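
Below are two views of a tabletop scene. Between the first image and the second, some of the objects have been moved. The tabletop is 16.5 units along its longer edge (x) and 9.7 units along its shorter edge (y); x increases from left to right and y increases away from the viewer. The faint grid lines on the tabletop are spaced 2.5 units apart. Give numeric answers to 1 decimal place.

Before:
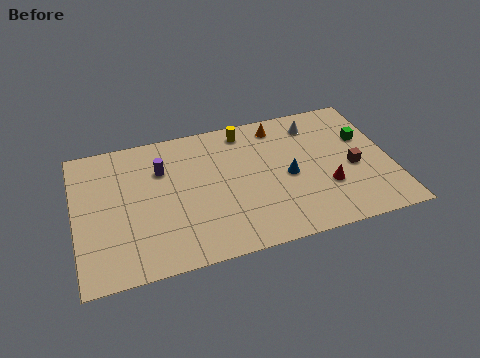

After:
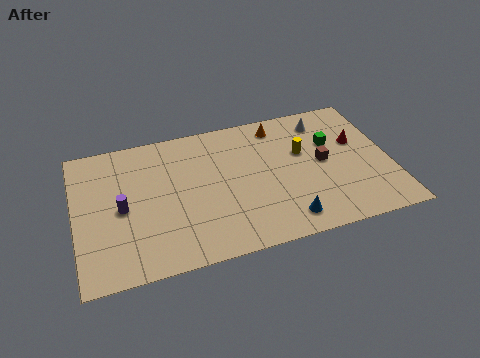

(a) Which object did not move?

the orange cone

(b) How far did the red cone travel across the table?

3.4

The red cone was near (13.0, 3.2) before and (14.9, 6.0) after, so it travelled √(1.9² + 2.8²) ≈ 3.4 units.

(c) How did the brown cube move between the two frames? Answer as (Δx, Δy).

(-1.5, 0.8)

The brown cube started near (14.5, 4.2) and ended near (13.0, 5.0).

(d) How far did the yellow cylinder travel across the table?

3.8

The yellow cylinder was near (9.1, 8.4) before and (12.0, 6.0) after, so it travelled √(2.9² + 2.4²) ≈ 3.8 units.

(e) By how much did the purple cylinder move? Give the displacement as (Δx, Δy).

(-2.2, -2.2)

The purple cylinder started near (4.6, 6.8) and ended near (2.4, 4.6).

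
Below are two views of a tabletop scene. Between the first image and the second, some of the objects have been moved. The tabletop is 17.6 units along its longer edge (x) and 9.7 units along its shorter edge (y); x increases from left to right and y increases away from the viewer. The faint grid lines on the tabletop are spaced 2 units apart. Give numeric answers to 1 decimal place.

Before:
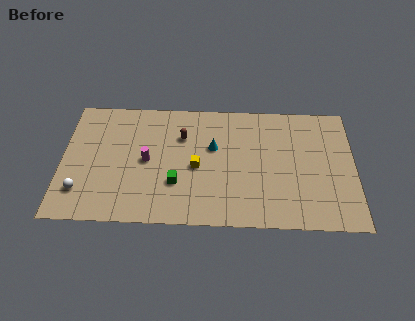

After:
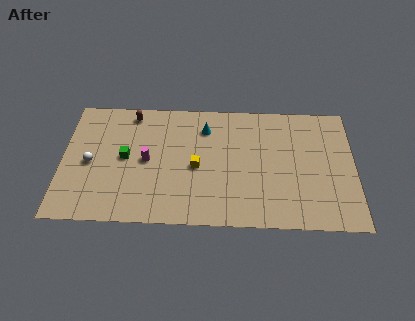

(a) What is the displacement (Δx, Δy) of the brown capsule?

(-3.1, 1.7)

From the two frames, the brown capsule sits at roughly (7.2, 6.8) before and (4.1, 8.5) after.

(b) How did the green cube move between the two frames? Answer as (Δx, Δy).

(-3.1, 1.9)

The green cube was at about (6.9, 3.1) and moved to about (3.8, 5.0).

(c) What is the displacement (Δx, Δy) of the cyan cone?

(-0.5, 1.5)

The cyan cone was at about (9.1, 6.0) and moved to about (8.6, 7.5).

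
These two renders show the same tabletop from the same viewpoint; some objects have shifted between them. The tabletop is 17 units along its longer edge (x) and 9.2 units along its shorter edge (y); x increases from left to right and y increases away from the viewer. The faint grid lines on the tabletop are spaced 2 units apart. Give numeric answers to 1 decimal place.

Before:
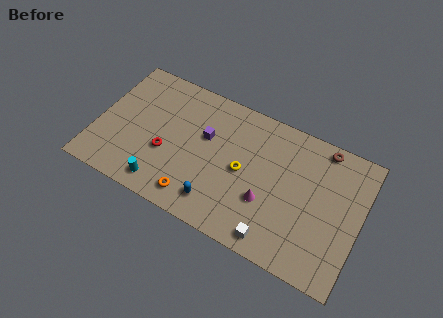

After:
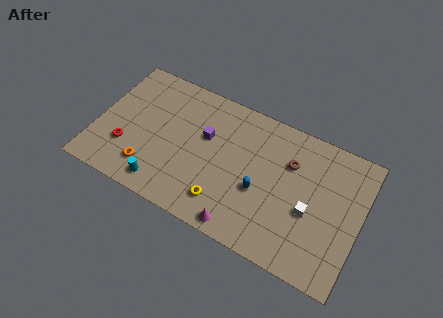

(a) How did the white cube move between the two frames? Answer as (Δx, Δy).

(1.9, 2.7)

The white cube was at about (12.0, 1.1) and moved to about (13.9, 3.8).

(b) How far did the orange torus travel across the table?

3.2

The orange torus moved from about (6.8, 1.4) to (3.7, 2.0), a distance of √(3.1² + 0.6²) ≈ 3.2.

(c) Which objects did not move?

the cyan cylinder and the purple cube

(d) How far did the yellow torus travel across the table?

2.8

The yellow torus was near (9.5, 4.5) before and (8.6, 1.9) after, so it travelled √(0.9² + 2.6²) ≈ 2.8 units.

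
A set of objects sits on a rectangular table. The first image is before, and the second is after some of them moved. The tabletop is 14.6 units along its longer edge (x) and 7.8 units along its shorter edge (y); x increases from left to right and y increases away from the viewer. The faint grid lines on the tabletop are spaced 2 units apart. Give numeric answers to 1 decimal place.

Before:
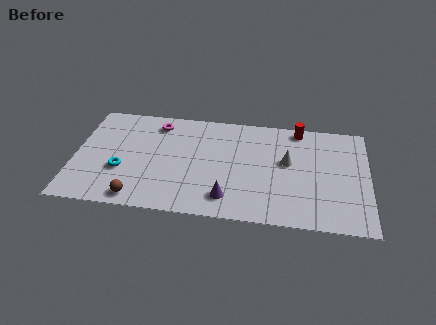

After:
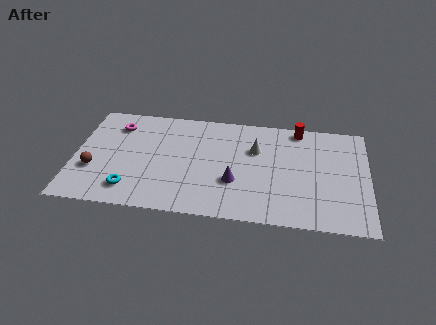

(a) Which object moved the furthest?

the brown sphere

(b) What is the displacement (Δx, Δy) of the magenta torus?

(-2.0, -0.4)

From the two frames, the magenta torus sits at roughly (4.0, 6.5) before and (2.0, 6.1) after.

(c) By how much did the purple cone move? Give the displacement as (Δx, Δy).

(0.3, 1.2)

The purple cone started near (7.7, 1.5) and ended near (8.0, 2.7).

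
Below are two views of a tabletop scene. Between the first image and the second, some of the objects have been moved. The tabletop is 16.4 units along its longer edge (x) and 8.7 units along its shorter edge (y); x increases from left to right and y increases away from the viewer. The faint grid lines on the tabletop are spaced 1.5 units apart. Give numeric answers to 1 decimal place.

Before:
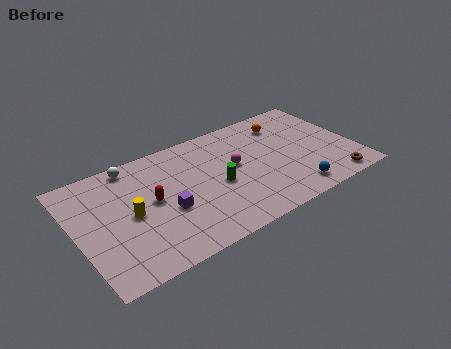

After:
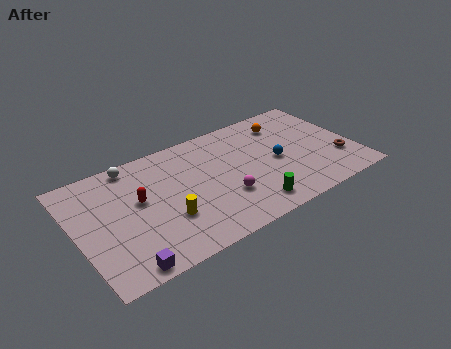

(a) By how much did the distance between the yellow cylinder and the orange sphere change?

-1.3

They were about 10.1 units apart before and 8.8 after — 1.3 units closer together.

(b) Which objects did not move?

the orange sphere and the white sphere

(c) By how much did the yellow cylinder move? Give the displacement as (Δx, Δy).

(1.9, -1.3)

From the two frames, the yellow cylinder sits at roughly (3.1, 4.2) before and (5.0, 2.9) after.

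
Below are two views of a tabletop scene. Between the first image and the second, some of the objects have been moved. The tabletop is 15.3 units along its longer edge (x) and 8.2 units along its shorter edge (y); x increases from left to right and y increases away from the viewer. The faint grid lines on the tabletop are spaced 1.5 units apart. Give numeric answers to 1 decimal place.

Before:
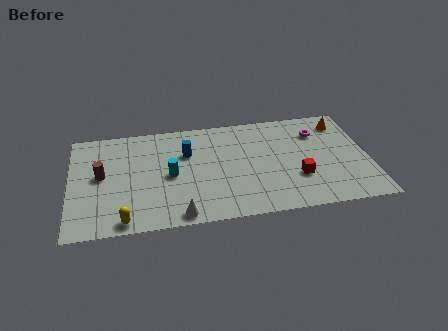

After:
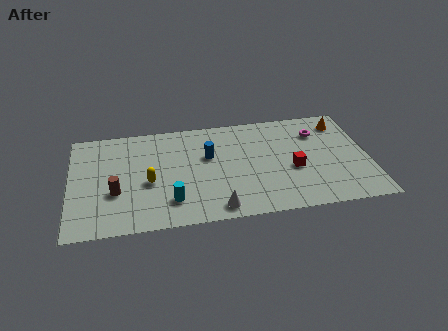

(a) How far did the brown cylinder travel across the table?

1.6

From (1.6, 4.4) to (2.3, 3.0), the brown cylinder covered √(0.7² + 1.4²) ≈ 1.6 units.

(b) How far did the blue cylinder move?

1.2

The blue cylinder moved from about (6.0, 5.5) to (7.1, 5.1), a distance of √(1.1² + 0.4²) ≈ 1.2.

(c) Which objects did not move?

the orange cone and the magenta torus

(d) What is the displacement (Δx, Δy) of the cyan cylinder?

(0.0, -2.0)

The cyan cylinder was at about (5.1, 3.9) and moved to about (5.1, 1.9).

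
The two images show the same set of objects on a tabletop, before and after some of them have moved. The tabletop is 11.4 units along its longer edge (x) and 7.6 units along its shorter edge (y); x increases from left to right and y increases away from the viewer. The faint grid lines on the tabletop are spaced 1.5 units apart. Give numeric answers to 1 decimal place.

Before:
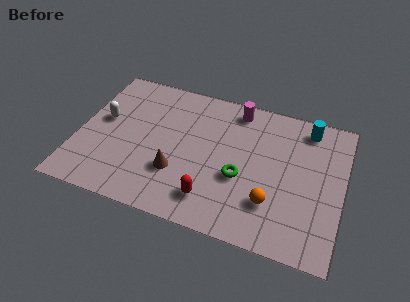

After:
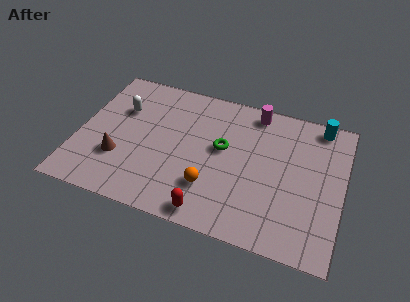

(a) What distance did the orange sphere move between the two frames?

2.6

The orange sphere moved from about (8.5, 2.1) to (5.9, 2.1), a distance of √(2.6² + 0.0²) ≈ 2.6.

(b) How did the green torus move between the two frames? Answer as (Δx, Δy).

(-0.9, 1.3)

The green torus was at about (7.1, 3.0) and moved to about (6.2, 4.3).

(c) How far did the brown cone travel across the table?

2.5

The brown cone moved from about (4.4, 2.4) to (1.9, 2.4), a distance of √(2.5² + 0.0²) ≈ 2.5.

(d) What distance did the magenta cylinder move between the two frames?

0.8

From (6.6, 6.6) to (7.4, 6.7), the magenta cylinder covered √(0.8² + 0.1²) ≈ 0.8 units.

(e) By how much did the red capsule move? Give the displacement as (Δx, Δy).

(0.0, -0.7)

From the two frames, the red capsule sits at roughly (6.0, 1.5) before and (6.0, 0.8) after.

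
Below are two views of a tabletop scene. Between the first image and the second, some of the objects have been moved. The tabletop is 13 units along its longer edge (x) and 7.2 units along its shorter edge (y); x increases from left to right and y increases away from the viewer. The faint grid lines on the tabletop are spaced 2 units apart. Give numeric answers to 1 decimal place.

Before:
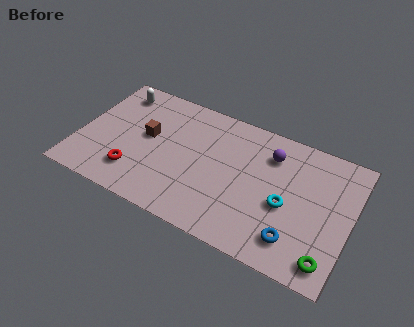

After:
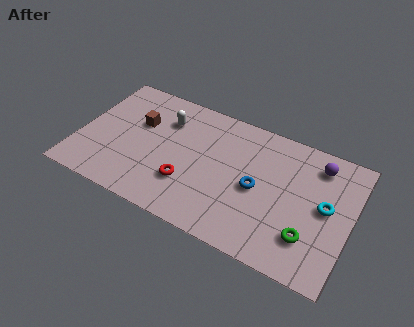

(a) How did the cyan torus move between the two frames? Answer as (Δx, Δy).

(1.8, 0.7)

The cyan torus started near (10.0, 3.1) and ended near (11.8, 3.8).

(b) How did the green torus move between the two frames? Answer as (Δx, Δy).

(-1.0, 0.8)

The green torus was at about (12.2, 1.1) and moved to about (11.2, 1.9).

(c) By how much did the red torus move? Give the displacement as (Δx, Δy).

(2.5, 0.5)

The red torus was at about (2.9, 1.7) and moved to about (5.4, 2.2).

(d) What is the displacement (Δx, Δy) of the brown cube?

(-0.5, 0.6)

The brown cube was at about (3.2, 4.0) and moved to about (2.7, 4.6).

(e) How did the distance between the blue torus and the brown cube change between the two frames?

-1.8

The distance was about 7.8 in the first image and 6.0 in the second, so they moved 1.8 units closer together.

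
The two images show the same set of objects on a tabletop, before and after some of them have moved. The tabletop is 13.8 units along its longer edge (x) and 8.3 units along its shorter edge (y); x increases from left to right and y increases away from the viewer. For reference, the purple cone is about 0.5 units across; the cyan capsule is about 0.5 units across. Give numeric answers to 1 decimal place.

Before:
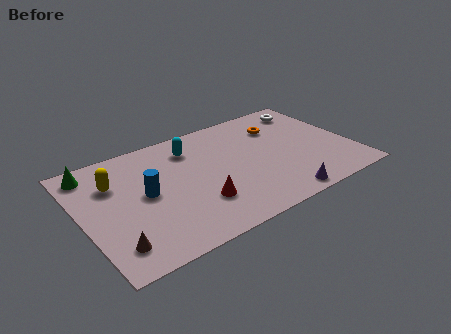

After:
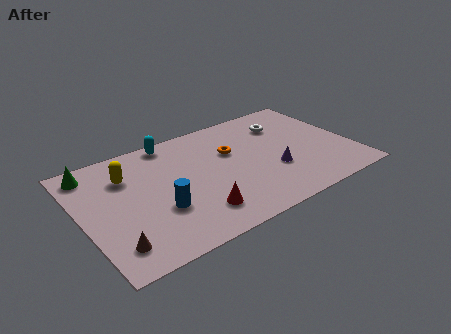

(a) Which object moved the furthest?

the orange torus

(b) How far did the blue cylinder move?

1.5

The blue cylinder moved from about (3.2, 4.3) to (3.7, 2.9), a distance of √(0.5² + 1.4²) ≈ 1.5.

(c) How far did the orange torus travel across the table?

2.8

The orange torus moved from about (10.5, 6.1) to (7.8, 5.3), a distance of √(2.7² + 0.8²) ≈ 2.8.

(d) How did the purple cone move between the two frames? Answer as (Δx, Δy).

(0.1, 2.1)

From the two frames, the purple cone sits at roughly (9.5, 0.8) before and (9.6, 2.9) after.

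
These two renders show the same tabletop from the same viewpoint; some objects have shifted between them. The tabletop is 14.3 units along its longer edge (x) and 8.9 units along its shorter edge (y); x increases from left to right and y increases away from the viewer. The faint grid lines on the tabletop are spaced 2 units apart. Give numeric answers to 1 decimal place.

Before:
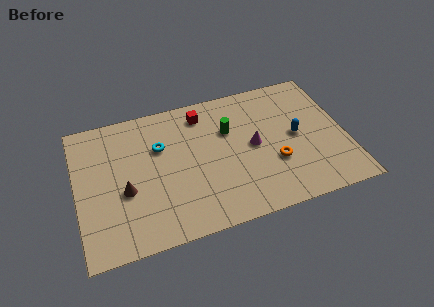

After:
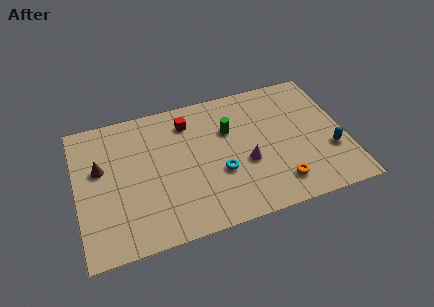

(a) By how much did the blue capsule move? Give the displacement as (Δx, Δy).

(1.7, -1.5)

The blue capsule started near (11.7, 4.5) and ended near (13.4, 3.0).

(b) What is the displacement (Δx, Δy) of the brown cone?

(-1.2, 1.8)

From the two frames, the brown cone sits at roughly (2.5, 3.6) before and (1.3, 5.4) after.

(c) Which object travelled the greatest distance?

the cyan torus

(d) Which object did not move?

the green cylinder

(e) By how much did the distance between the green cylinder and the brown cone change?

+0.8

The distance was about 6.1 in the first image and 6.9 in the second, so they moved 0.8 units further apart.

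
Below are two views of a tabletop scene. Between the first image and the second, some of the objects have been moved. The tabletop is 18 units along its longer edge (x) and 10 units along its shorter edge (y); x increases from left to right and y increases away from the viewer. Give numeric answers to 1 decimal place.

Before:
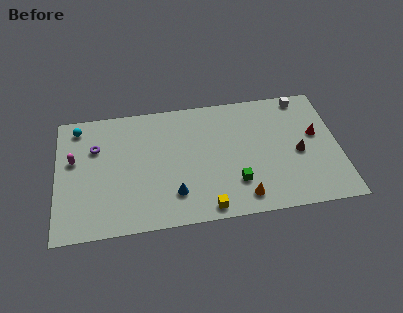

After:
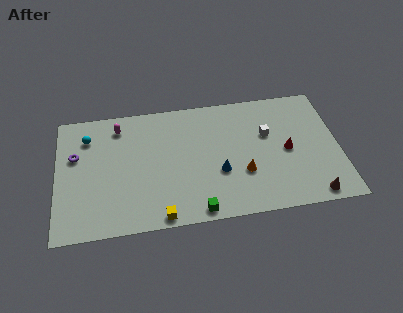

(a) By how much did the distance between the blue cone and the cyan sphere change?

+0.6

Before: roughly 8.6 units apart; after: 9.2. That's 0.6 units further apart.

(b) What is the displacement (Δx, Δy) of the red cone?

(-1.9, -1.0)

From the two frames, the red cone sits at roughly (16.6, 5.8) before and (14.7, 4.8) after.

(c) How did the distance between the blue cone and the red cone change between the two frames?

-5.3

Before: roughly 9.8 units apart; after: 4.5. That's 5.3 units closer together.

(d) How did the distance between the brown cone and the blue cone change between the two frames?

-1.9

Before: roughly 8.3 units apart; after: 6.4. That's 1.9 units closer together.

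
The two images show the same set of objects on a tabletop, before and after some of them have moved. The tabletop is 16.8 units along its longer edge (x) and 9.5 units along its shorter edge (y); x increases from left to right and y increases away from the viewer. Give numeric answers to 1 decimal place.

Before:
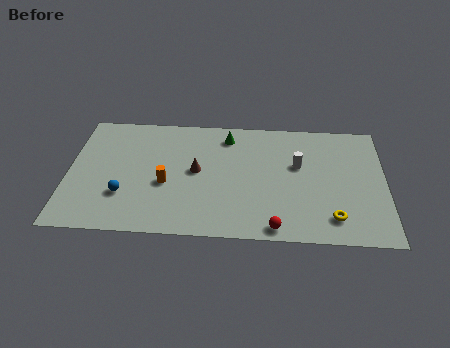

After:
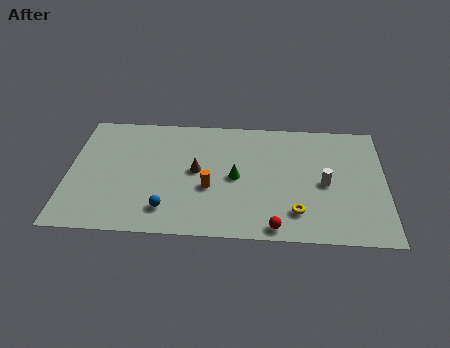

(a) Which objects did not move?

the red sphere and the brown cone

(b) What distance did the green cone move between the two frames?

3.3

The green cone was near (8.4, 7.9) before and (8.9, 4.6) after, so it travelled √(0.5² + 3.3²) ≈ 3.3 units.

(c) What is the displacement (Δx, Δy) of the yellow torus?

(-1.9, 0.3)

The yellow torus started near (14.0, 1.8) and ended near (12.1, 2.1).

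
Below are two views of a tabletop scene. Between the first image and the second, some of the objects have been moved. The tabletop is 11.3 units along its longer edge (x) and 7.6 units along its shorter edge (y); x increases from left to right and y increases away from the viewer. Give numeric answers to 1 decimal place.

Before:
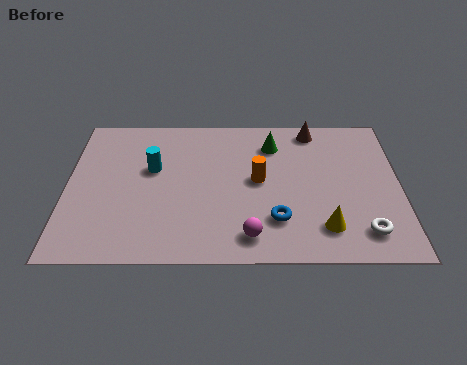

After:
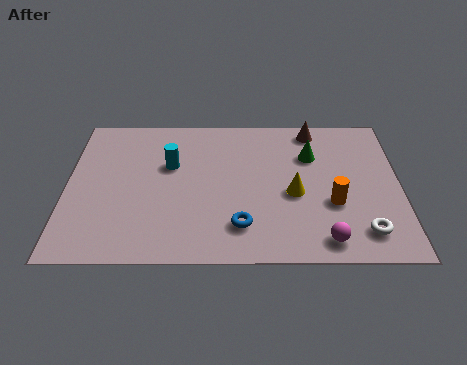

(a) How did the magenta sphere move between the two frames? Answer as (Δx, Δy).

(2.5, -0.2)

From the two frames, the magenta sphere sits at roughly (6.2, 1.2) before and (8.7, 1.0) after.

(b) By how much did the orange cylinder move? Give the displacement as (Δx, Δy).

(2.5, -1.2)

The orange cylinder was at about (6.5, 4.0) and moved to about (9.0, 2.8).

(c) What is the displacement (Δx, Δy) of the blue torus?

(-1.2, -0.3)

The blue torus started near (7.1, 2.0) and ended near (5.9, 1.7).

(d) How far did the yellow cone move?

2.0

The yellow cone moved from about (8.7, 1.6) to (7.7, 3.3), a distance of √(1.0² + 1.7²) ≈ 2.0.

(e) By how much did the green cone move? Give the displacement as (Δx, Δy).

(1.3, -0.6)

The green cone was at about (7.0, 5.9) and moved to about (8.3, 5.3).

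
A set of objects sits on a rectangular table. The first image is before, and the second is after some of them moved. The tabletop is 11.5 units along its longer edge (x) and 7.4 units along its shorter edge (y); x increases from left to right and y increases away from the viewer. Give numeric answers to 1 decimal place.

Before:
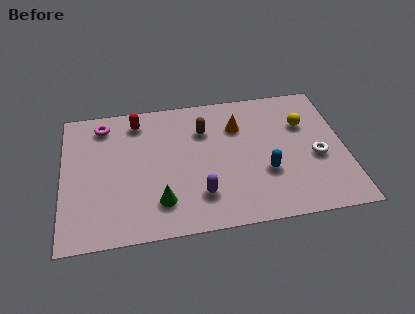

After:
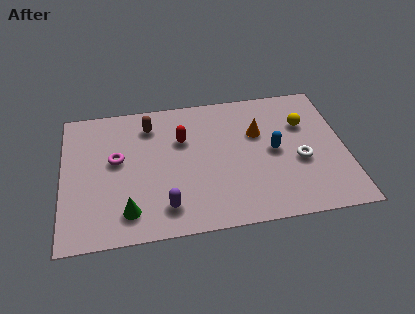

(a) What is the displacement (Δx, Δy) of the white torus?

(-0.7, -0.1)

The white torus started near (10.3, 3.1) and ended near (9.6, 3.0).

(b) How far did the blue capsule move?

1.2

The blue capsule moved from about (8.2, 2.6) to (8.6, 3.7), a distance of √(0.4² + 1.1²) ≈ 1.2.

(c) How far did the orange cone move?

0.9

The orange cone was near (7.2, 5.3) before and (8.0, 4.8) after, so it travelled √(0.8² + 0.5²) ≈ 0.9 units.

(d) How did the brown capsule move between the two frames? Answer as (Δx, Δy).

(-2.2, 0.6)

The brown capsule started near (5.8, 5.3) and ended near (3.6, 5.9).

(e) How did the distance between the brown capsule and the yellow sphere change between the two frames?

+2.3

The distance was about 4.1 in the first image and 6.4 in the second, so they moved 2.3 units further apart.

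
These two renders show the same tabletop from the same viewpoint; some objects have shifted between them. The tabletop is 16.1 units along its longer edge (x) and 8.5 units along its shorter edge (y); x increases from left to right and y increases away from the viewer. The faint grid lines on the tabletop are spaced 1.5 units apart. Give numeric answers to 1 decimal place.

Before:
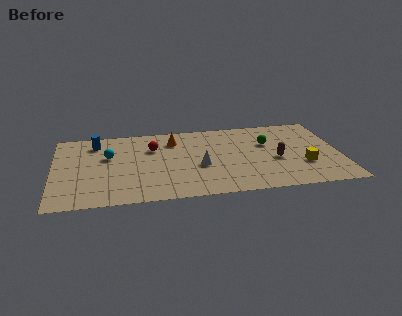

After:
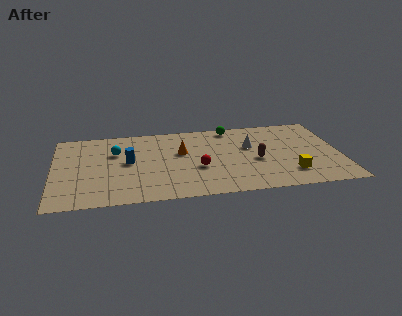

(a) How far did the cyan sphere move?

0.6

The cyan sphere was near (3.1, 5.3) before and (3.5, 5.7) after, so it travelled √(0.4² + 0.4²) ≈ 0.6 units.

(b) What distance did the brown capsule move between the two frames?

1.1

From (12.5, 3.6) to (11.4, 3.7), the brown capsule covered √(1.1² + 0.1²) ≈ 1.1 units.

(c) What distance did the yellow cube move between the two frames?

1.1

From (14.0, 2.8) to (13.2, 2.0), the yellow cube covered √(0.8² + 0.8²) ≈ 1.1 units.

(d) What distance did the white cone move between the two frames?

3.4

The white cone moved from about (8.2, 3.5) to (11.1, 5.3), a distance of √(2.9² + 1.8²) ≈ 3.4.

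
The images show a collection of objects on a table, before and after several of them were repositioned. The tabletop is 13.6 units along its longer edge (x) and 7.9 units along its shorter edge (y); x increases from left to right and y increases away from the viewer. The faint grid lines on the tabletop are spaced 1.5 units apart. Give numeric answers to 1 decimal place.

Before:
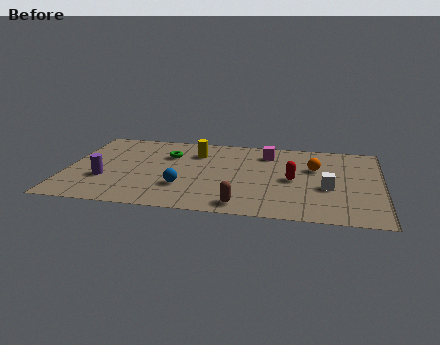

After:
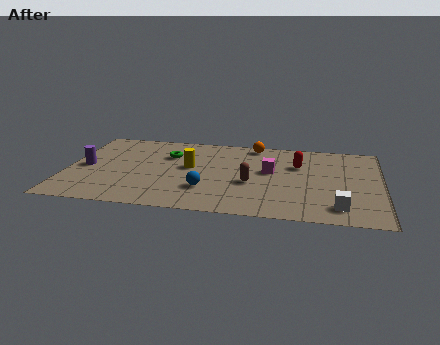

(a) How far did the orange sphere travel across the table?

3.4

The orange sphere was near (10.7, 5.1) before and (8.0, 7.1) after, so it travelled √(2.7² + 2.0²) ≈ 3.4 units.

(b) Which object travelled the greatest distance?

the orange sphere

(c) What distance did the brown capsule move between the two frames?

2.2

The brown capsule was near (7.7, 1.0) before and (8.0, 3.2) after, so it travelled √(0.3² + 2.2²) ≈ 2.2 units.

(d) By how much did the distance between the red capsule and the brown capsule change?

-0.6

The distance was about 3.5 in the first image and 2.9 in the second, so they moved 0.6 units closer together.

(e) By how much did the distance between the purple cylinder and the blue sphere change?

+2.1

The distance was about 3.4 in the first image and 5.5 in the second, so they moved 2.1 units further apart.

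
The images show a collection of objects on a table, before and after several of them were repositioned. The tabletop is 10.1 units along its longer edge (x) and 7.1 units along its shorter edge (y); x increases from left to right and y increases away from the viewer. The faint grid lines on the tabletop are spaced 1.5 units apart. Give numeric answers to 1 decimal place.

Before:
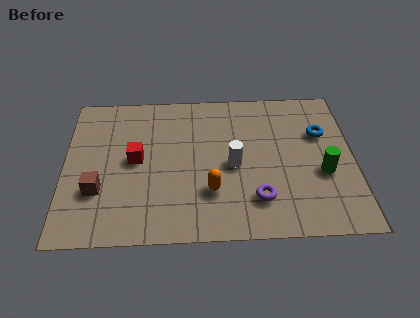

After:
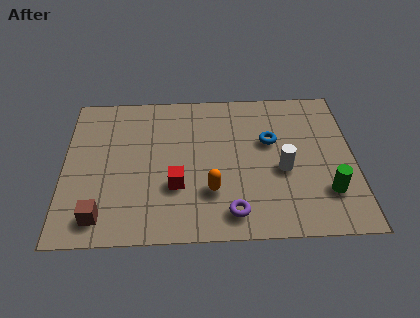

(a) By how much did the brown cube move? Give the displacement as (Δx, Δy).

(0.1, -1.2)

The brown cube started near (1.2, 2.3) and ended near (1.3, 1.1).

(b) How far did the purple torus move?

1.1

From (6.7, 1.7) to (5.8, 1.1), the purple torus covered √(0.9² + 0.6²) ≈ 1.1 units.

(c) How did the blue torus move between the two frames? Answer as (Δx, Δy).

(-1.8, -0.3)

The blue torus was at about (9.0, 4.7) and moved to about (7.2, 4.4).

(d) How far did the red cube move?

1.9

The red cube moved from about (2.5, 3.7) to (3.9, 2.4), a distance of √(1.4² + 1.3²) ≈ 1.9.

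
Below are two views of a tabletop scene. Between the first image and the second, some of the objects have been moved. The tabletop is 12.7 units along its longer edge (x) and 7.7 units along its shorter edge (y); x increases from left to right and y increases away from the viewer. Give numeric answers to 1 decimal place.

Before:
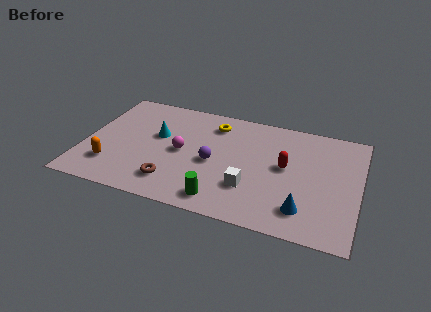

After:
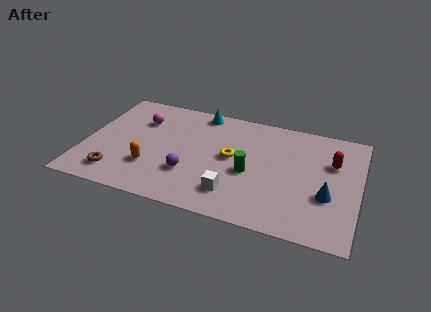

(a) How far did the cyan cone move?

2.9

From (3.3, 4.6) to (5.1, 6.9), the cyan cone covered √(1.8² + 2.3²) ≈ 2.9 units.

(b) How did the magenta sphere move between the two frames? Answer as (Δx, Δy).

(-2.1, 1.7)

From the two frames, the magenta sphere sits at roughly (4.5, 3.8) before and (2.4, 5.5) after.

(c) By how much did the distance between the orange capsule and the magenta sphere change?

-0.3

They were about 3.6 units apart before and 3.3 after — 0.3 units closer together.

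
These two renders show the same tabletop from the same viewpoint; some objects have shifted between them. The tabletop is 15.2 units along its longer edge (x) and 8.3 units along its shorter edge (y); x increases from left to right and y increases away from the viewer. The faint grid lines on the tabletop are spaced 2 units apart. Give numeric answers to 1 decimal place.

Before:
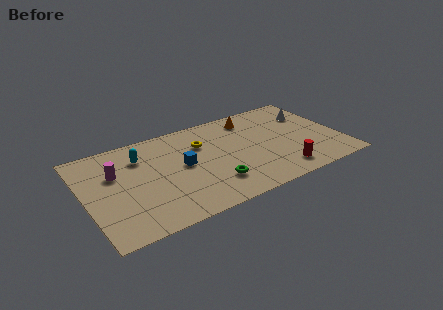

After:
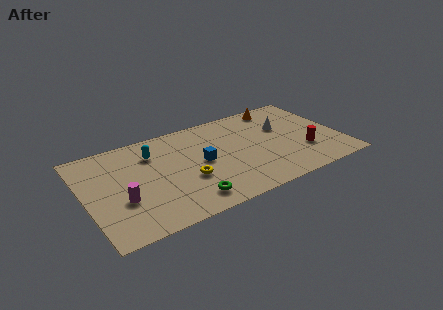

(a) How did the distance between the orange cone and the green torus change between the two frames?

+3.0

They were about 5.7 units apart before and 8.7 after — 3.0 units further apart.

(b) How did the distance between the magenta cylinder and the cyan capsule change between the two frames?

+2.1

The distance was about 1.8 in the first image and 3.9 in the second, so they moved 2.1 units further apart.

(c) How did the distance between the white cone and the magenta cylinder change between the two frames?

-1.6

The distance was about 11.9 in the first image and 10.3 in the second, so they moved 1.6 units closer together.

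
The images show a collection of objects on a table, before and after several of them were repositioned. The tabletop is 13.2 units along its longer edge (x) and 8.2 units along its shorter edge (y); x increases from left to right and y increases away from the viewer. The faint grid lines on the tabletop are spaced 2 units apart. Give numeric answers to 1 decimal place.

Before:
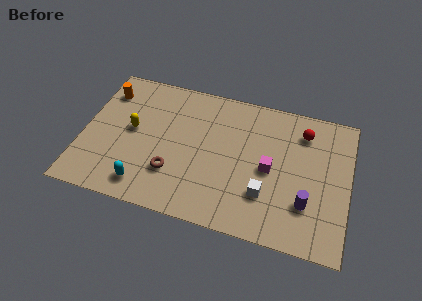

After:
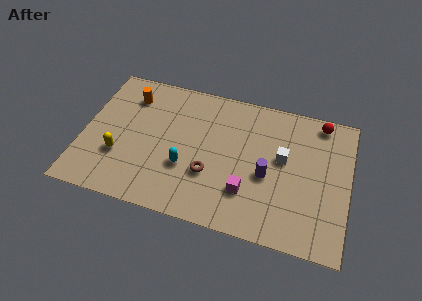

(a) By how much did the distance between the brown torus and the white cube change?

-0.6

They were about 4.6 units apart before and 4.0 after — 0.6 units closer together.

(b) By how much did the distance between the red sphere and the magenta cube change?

+3.0

They were about 3.0 units apart before and 6.0 after — 3.0 units further apart.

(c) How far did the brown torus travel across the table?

1.8

The brown torus moved from about (4.6, 2.4) to (6.4, 2.8), a distance of √(1.8² + 0.4²) ≈ 1.8.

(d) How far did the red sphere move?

1.1

The red sphere was near (10.8, 6.5) before and (11.6, 7.3) after, so it travelled √(0.8² + 0.8²) ≈ 1.1 units.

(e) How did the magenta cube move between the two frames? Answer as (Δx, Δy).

(-1.0, -1.6)

The magenta cube was at about (9.3, 3.9) and moved to about (8.3, 2.3).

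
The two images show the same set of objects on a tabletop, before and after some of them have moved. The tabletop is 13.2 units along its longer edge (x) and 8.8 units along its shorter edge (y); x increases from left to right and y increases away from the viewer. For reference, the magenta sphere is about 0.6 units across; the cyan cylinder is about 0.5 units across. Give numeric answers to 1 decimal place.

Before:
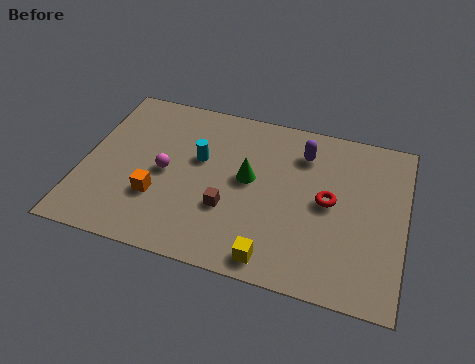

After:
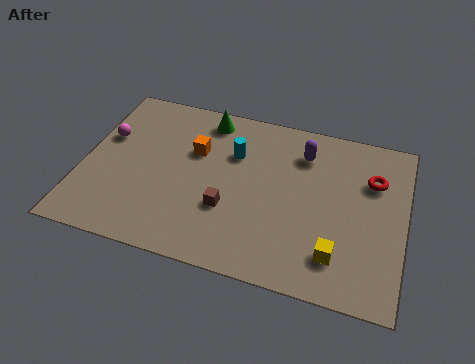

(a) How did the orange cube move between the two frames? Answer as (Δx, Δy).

(1.3, 2.9)

The orange cube started near (3.2, 2.8) and ended near (4.5, 5.7).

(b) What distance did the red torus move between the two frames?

2.3

The red torus moved from about (10.1, 4.5) to (11.8, 6.1), a distance of √(1.7² + 1.6²) ≈ 2.3.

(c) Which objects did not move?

the purple capsule and the brown cube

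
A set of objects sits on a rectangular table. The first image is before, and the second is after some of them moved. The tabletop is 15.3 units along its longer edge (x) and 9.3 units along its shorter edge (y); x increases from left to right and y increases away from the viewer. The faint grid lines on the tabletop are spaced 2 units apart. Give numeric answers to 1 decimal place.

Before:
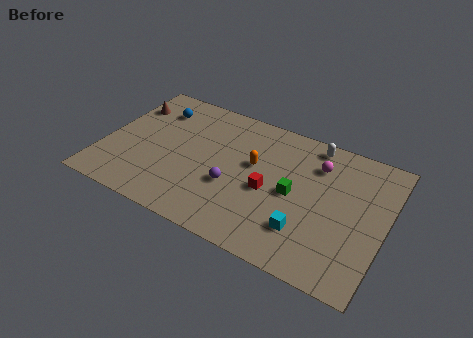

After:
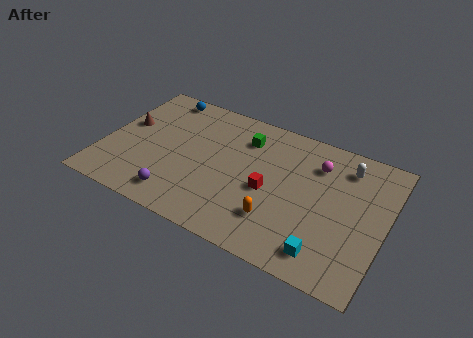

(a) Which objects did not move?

the red cube and the magenta sphere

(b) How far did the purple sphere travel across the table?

3.4

The purple sphere moved from about (7.2, 3.5) to (4.5, 1.5), a distance of √(2.7² + 2.0²) ≈ 3.4.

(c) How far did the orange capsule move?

3.5

The orange capsule moved from about (8.1, 5.5) to (9.8, 2.4), a distance of √(1.7² + 3.1²) ≈ 3.5.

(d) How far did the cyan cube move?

1.5

The cyan cube was near (11.3, 2.4) before and (12.5, 1.5) after, so it travelled √(1.2² + 0.9²) ≈ 1.5 units.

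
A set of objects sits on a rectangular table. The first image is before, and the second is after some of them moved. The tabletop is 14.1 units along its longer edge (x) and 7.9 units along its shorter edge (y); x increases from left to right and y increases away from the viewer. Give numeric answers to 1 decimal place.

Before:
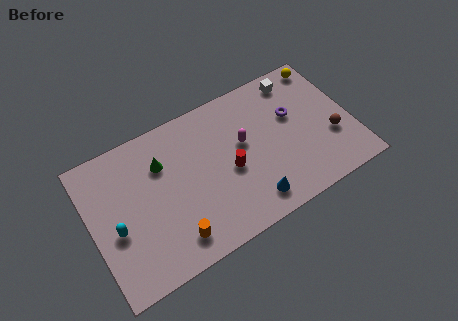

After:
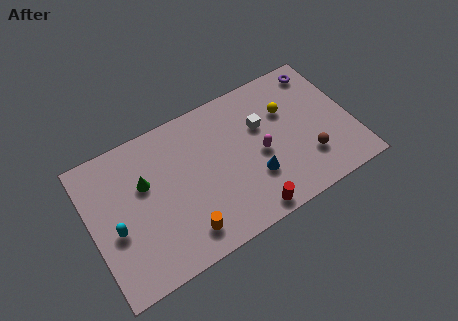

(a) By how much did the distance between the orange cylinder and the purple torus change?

+2.0

Before: roughly 7.9 units apart; after: 9.9. That's 2.0 units further apart.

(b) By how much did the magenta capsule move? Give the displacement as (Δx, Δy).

(0.8, -1.0)

The magenta capsule started near (8.3, 4.6) and ended near (9.1, 3.6).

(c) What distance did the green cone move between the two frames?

1.2

From (4.0, 5.6) to (3.0, 5.0), the green cone covered √(1.0² + 0.6²) ≈ 1.2 units.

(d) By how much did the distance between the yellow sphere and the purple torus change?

-0.4

Before: roughly 3.0 units apart; after: 2.6. That's 0.4 units closer together.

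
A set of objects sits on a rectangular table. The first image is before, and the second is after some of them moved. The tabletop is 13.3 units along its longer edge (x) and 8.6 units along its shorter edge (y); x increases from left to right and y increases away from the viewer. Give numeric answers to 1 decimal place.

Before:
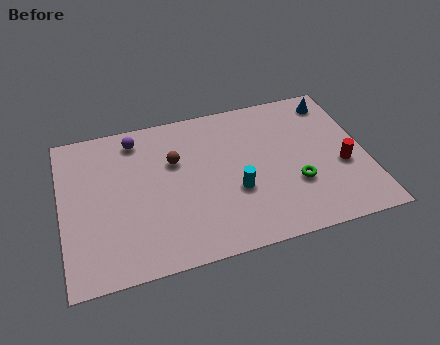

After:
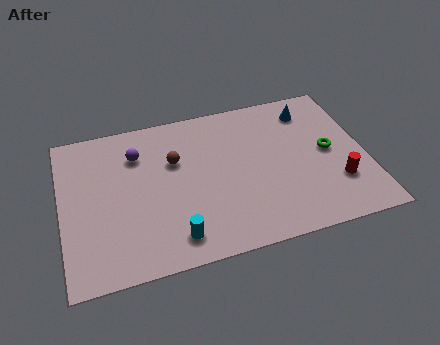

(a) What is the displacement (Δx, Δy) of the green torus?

(1.6, 1.5)

The green torus was at about (10.1, 2.9) and moved to about (11.7, 4.4).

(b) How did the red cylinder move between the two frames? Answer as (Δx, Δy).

(-0.3, -0.9)

The red cylinder was at about (12.2, 3.4) and moved to about (11.9, 2.5).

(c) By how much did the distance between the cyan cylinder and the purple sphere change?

-0.6

The distance was about 5.8 in the first image and 5.2 in the second, so they moved 0.6 units closer together.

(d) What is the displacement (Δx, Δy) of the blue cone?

(-1.1, -0.3)

The blue cone started near (12.2, 7.3) and ended near (11.1, 7.0).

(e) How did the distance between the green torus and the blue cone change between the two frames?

-2.2

Before: roughly 4.9 units apart; after: 2.7. That's 2.2 units closer together.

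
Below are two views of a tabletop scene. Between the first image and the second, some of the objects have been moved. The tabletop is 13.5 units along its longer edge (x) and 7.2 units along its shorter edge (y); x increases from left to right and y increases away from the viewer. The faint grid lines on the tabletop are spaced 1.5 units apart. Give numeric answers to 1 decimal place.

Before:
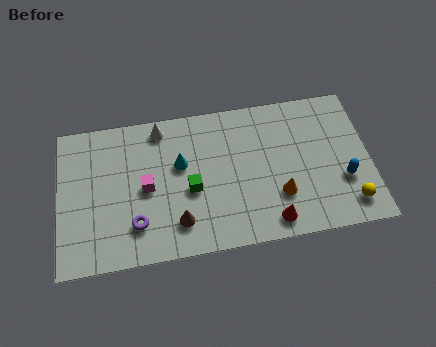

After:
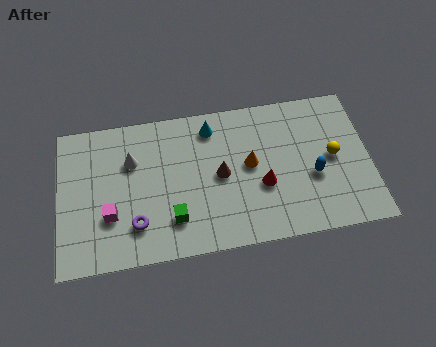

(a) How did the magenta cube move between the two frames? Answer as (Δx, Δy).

(-1.6, -1.1)

From the two frames, the magenta cube sits at roughly (3.8, 3.5) before and (2.2, 2.4) after.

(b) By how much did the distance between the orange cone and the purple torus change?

-0.8

Before: roughly 6.2 units apart; after: 5.4. That's 0.8 units closer together.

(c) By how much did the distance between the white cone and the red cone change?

-1.0

The distance was about 7.0 in the first image and 6.0 in the second, so they moved 1.0 units closer together.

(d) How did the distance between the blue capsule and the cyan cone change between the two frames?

-2.0

Before: roughly 7.3 units apart; after: 5.3. That's 2.0 units closer together.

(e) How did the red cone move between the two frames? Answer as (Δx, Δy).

(-0.3, 1.8)

The red cone started near (9.1, 1.0) and ended near (8.8, 2.8).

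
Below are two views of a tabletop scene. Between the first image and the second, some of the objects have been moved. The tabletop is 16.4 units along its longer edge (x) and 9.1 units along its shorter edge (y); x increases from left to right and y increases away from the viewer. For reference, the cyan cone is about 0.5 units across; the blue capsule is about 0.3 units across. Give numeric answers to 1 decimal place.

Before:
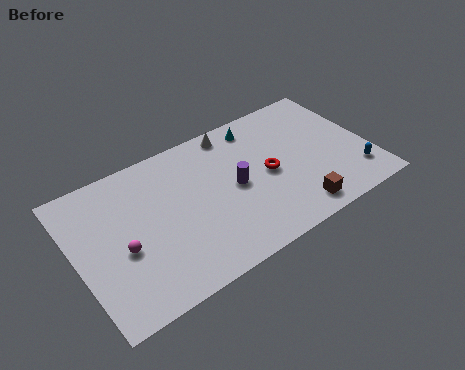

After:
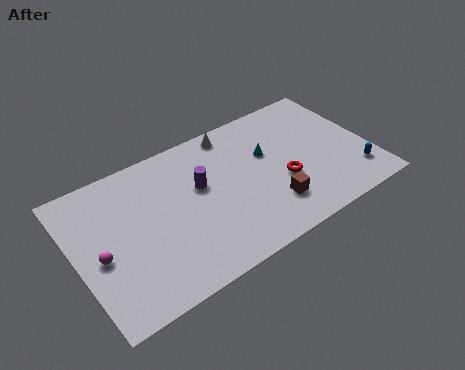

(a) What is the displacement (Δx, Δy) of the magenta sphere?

(-1.2, 0.2)

From the two frames, the magenta sphere sits at roughly (2.4, 3.8) before and (1.2, 4.0) after.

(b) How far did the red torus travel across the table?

1.1

The red torus was near (10.7, 4.4) before and (11.4, 3.5) after, so it travelled √(0.7² + 0.9²) ≈ 1.1 units.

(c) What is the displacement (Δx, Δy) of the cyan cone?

(0.2, -2.1)

The cyan cone started near (10.7, 7.8) and ended near (10.9, 5.7).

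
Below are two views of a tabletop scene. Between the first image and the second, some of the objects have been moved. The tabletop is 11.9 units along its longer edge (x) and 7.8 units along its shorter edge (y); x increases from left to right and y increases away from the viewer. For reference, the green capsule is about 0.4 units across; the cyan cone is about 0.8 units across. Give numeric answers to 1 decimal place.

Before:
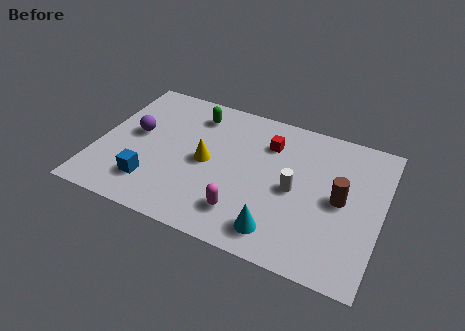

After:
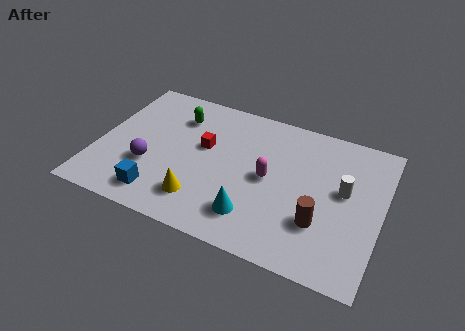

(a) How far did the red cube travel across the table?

2.9

The red cube moved from about (7.0, 5.8) to (4.4, 4.6), a distance of √(2.6² + 1.2²) ≈ 2.9.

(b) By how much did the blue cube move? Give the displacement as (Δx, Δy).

(0.4, -0.5)

From the two frames, the blue cube sits at roughly (2.5, 1.8) before and (2.9, 1.3) after.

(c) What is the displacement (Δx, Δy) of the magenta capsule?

(0.8, 2.2)

The magenta capsule started near (6.4, 1.7) and ended near (7.2, 3.9).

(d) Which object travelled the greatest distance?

the red cube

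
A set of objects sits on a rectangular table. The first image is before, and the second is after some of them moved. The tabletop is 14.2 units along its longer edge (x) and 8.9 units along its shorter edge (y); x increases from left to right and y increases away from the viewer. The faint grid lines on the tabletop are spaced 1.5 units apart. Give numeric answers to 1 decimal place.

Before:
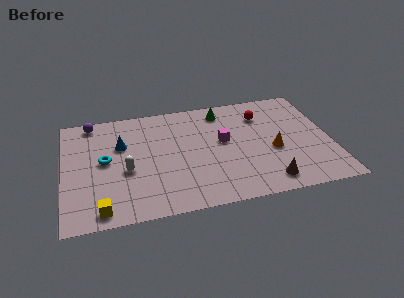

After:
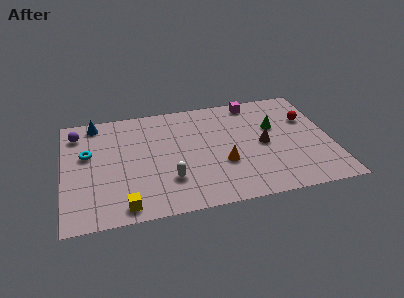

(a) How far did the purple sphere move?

1.1

The purple sphere was near (1.6, 8.0) before and (0.8, 7.2) after, so it travelled √(0.8² + 0.8²) ≈ 1.1 units.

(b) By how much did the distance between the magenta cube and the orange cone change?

+2.2

Before: roughly 2.9 units apart; after: 5.1. That's 2.2 units further apart.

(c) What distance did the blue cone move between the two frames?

2.5

The blue cone was near (3.1, 5.8) before and (1.8, 7.9) after, so it travelled √(1.3² + 2.1²) ≈ 2.5 units.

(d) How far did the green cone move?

3.3

The green cone was near (8.6, 7.5) before and (11.3, 5.6) after, so it travelled √(2.7² + 1.9²) ≈ 3.3 units.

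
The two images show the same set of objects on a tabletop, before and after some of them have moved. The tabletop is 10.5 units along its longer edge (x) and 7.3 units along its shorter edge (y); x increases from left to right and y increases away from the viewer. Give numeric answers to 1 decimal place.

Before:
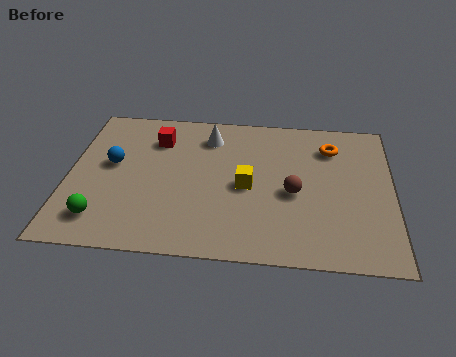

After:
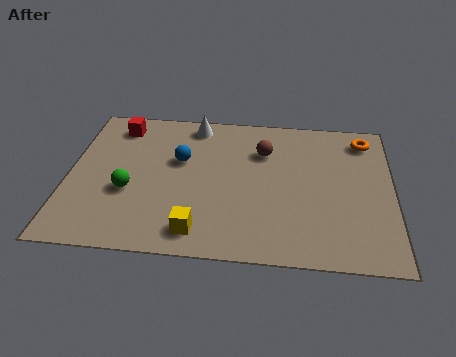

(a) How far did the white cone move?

0.8

The white cone was near (4.5, 5.8) before and (4.0, 6.4) after, so it travelled √(0.5² + 0.6²) ≈ 0.8 units.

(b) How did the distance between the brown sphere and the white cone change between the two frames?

-1.2

They were about 3.8 units apart before and 2.6 after — 1.2 units closer together.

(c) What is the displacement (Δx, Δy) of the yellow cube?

(-1.5, -2.3)

From the two frames, the yellow cube sits at roughly (5.8, 3.4) before and (4.3, 1.1) after.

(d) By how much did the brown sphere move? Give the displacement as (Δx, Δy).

(-1.0, 2.0)

The brown sphere started near (7.3, 3.2) and ended near (6.3, 5.2).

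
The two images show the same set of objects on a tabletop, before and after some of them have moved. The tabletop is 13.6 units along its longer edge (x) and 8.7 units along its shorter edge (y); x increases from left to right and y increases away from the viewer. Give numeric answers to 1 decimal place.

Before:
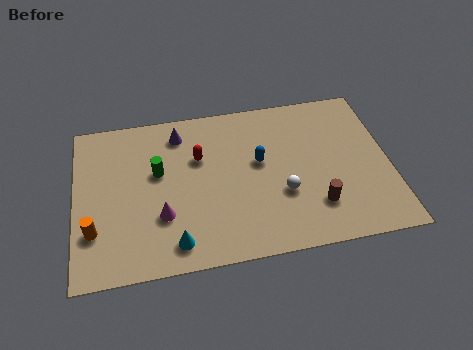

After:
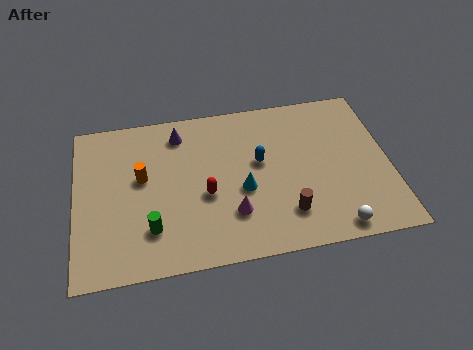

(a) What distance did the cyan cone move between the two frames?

3.8

The cyan cone was near (4.2, 1.3) before and (7.2, 3.6) after, so it travelled √(3.0² + 2.3²) ≈ 3.8 units.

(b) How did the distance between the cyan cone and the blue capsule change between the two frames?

-3.7

The distance was about 5.3 in the first image and 1.6 in the second, so they moved 3.7 units closer together.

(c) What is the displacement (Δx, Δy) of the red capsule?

(0.2, -2.1)

From the two frames, the red capsule sits at roughly (5.4, 5.7) before and (5.6, 3.6) after.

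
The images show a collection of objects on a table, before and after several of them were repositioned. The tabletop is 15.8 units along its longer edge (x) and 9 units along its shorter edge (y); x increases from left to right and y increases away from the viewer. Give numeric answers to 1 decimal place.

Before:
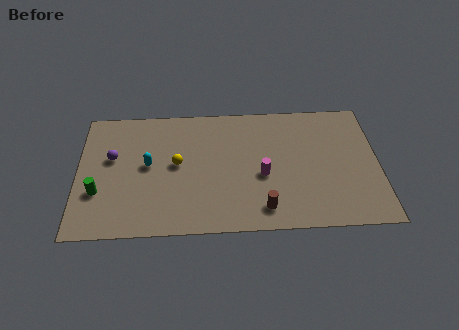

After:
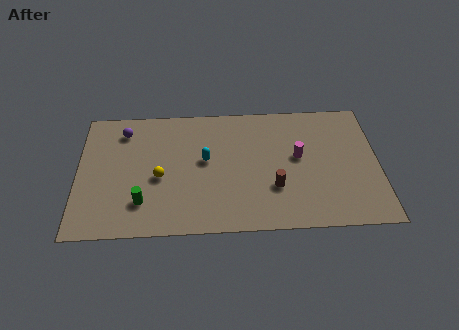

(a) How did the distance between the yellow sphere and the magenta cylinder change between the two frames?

+2.8

Before: roughly 4.6 units apart; after: 7.4. That's 2.8 units further apart.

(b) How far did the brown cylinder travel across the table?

1.5

The brown cylinder moved from about (9.7, 1.5) to (10.3, 2.9), a distance of √(0.6² + 1.4²) ≈ 1.5.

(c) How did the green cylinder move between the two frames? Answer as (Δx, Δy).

(2.3, -0.8)

The green cylinder was at about (1.1, 3.0) and moved to about (3.4, 2.2).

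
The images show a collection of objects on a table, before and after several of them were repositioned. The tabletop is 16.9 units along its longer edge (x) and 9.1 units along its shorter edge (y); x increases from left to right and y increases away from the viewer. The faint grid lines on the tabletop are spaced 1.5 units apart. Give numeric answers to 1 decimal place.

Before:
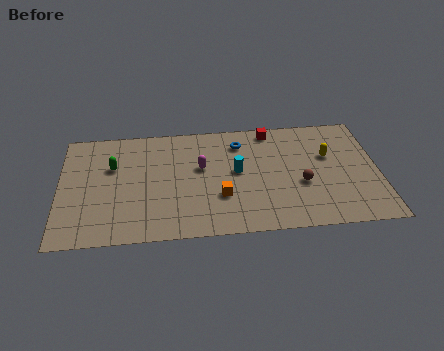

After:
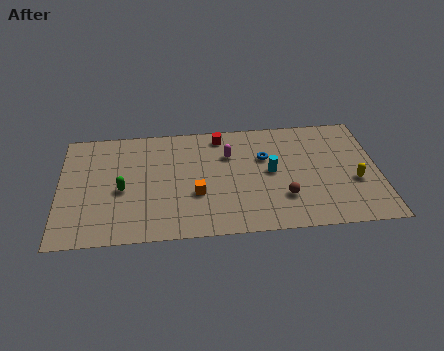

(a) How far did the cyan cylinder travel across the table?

1.8

The cyan cylinder was near (9.4, 4.9) before and (11.2, 4.7) after, so it travelled √(1.8² + 0.2²) ≈ 1.8 units.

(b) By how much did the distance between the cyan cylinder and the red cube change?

+0.4

The distance was about 3.7 in the first image and 4.1 in the second, so they moved 0.4 units further apart.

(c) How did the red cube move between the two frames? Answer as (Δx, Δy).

(-2.7, -0.2)

The red cube was at about (11.3, 8.1) and moved to about (8.6, 7.9).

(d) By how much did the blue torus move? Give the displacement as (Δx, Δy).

(1.3, -1.3)

The blue torus started near (9.6, 7.2) and ended near (10.9, 5.9).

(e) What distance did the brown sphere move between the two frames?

1.4

The brown sphere was near (12.8, 3.6) before and (11.8, 2.6) after, so it travelled √(1.0² + 1.0²) ≈ 1.4 units.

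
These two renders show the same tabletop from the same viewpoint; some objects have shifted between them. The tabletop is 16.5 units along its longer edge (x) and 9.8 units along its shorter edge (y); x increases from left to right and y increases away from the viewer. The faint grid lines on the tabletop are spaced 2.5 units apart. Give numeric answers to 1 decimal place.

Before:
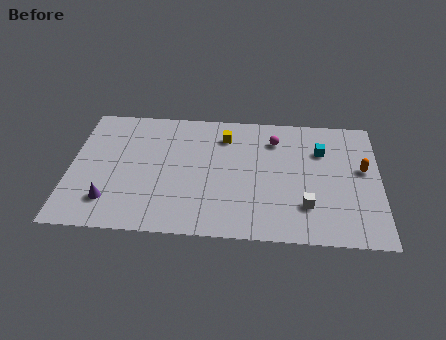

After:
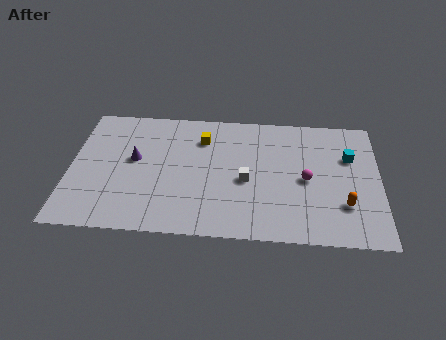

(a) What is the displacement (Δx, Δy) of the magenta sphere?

(1.7, -3.0)

The magenta sphere started near (10.9, 7.6) and ended near (12.6, 4.6).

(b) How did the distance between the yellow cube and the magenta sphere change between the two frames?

+3.6

The distance was about 2.7 in the first image and 6.3 in the second, so they moved 3.6 units further apart.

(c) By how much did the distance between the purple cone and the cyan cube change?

-0.6

The distance was about 12.1 in the first image and 11.5 in the second, so they moved 0.6 units closer together.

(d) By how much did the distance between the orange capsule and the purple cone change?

-2.3

They were about 13.8 units apart before and 11.5 after — 2.3 units closer together.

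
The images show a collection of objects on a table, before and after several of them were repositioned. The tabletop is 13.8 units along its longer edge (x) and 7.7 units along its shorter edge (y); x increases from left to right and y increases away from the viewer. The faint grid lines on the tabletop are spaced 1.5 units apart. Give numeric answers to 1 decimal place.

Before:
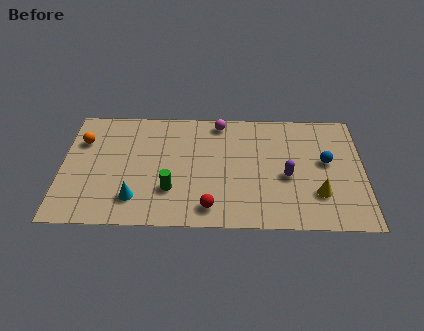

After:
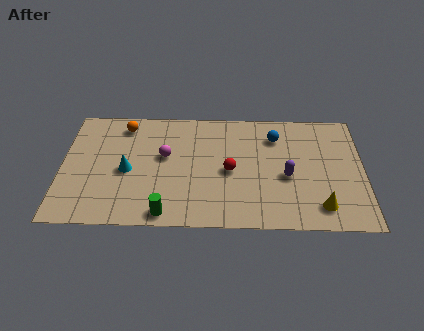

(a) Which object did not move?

the purple capsule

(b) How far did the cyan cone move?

1.8

The cyan cone moved from about (3.4, 1.7) to (3.0, 3.5), a distance of √(0.4² + 1.8²) ≈ 1.8.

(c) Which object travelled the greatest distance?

the magenta sphere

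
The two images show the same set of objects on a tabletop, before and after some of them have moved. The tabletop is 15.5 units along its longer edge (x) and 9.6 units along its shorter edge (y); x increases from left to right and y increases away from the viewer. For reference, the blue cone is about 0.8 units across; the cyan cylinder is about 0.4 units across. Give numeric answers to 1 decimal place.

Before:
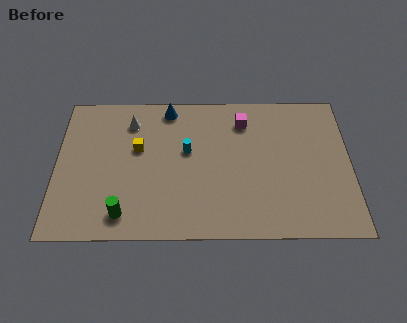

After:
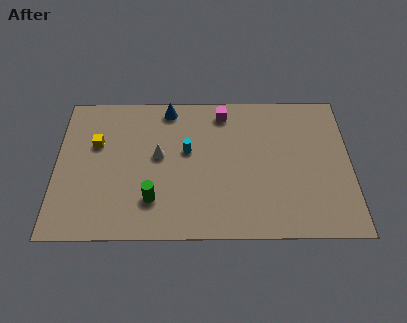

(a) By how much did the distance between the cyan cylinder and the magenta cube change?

-0.4

They were about 3.6 units apart before and 3.2 after — 0.4 units closer together.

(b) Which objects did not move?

the blue cone and the cyan cylinder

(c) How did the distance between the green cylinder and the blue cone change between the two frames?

-1.2

They were about 7.4 units apart before and 6.2 after — 1.2 units closer together.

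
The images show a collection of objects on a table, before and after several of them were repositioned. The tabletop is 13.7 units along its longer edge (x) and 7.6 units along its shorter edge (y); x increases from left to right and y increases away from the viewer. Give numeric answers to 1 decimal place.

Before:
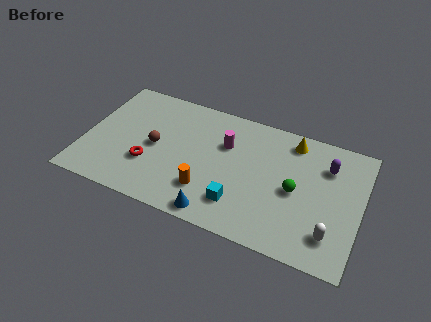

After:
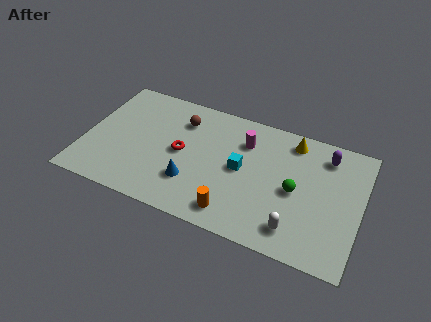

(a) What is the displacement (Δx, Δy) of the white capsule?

(-1.7, -0.3)

From the two frames, the white capsule sits at roughly (12.4, 1.7) before and (10.7, 1.4) after.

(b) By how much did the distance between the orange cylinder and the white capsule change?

-3.1

They were about 6.1 units apart before and 3.0 after — 3.1 units closer together.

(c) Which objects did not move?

the yellow cone and the green sphere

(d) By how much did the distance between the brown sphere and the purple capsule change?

-1.4

The distance was about 8.6 in the first image and 7.2 in the second, so they moved 1.4 units closer together.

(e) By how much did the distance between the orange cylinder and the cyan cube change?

+1.1

Before: roughly 1.6 units apart; after: 2.7. That's 1.1 units further apart.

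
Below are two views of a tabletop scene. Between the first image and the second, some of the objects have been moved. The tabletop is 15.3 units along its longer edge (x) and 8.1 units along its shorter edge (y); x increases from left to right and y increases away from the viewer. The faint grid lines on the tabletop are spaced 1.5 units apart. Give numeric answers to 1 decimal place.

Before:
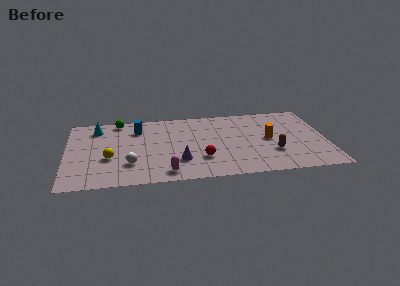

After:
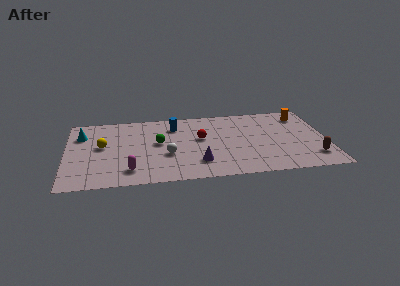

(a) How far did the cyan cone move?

1.1

From (1.8, 6.6) to (0.9, 5.9), the cyan cone covered √(0.9² + 0.7²) ≈ 1.1 units.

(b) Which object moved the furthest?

the green sphere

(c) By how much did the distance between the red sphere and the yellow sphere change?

+0.4

Before: roughly 5.4 units apart; after: 5.8. That's 0.4 units further apart.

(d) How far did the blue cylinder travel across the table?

2.2

The blue cylinder was near (4.2, 6.2) before and (6.4, 6.3) after, so it travelled √(2.2² + 0.1²) ≈ 2.2 units.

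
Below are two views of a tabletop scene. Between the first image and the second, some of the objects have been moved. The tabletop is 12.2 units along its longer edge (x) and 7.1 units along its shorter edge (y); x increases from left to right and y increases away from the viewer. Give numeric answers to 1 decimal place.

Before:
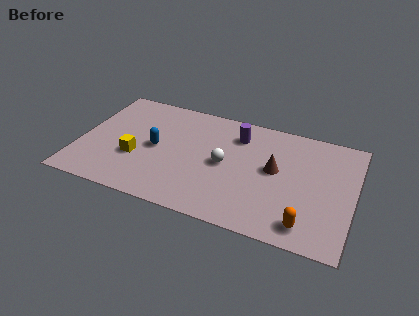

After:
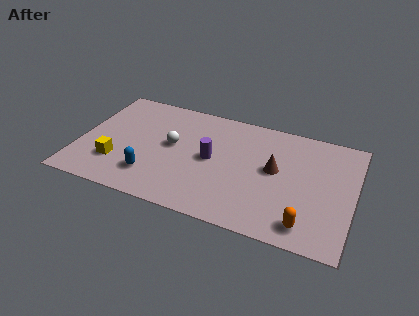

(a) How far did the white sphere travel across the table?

2.4

The white sphere was near (6.5, 3.5) before and (4.1, 3.9) after, so it travelled √(2.4² + 0.4²) ≈ 2.4 units.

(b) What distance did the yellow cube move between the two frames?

1.0

The yellow cube moved from about (2.6, 2.6) to (1.8, 2.0), a distance of √(0.8² + 0.6²) ≈ 1.0.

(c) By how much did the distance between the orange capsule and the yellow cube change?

+0.7

The distance was about 7.8 in the first image and 8.5 in the second, so they moved 0.7 units further apart.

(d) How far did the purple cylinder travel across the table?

2.1

The purple cylinder was near (6.9, 5.5) before and (5.9, 3.6) after, so it travelled √(1.0² + 1.9²) ≈ 2.1 units.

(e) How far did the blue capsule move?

1.8

From (3.4, 3.5) to (3.4, 1.7), the blue capsule covered √(0.0² + 1.8²) ≈ 1.8 units.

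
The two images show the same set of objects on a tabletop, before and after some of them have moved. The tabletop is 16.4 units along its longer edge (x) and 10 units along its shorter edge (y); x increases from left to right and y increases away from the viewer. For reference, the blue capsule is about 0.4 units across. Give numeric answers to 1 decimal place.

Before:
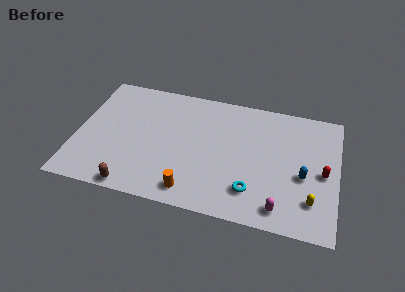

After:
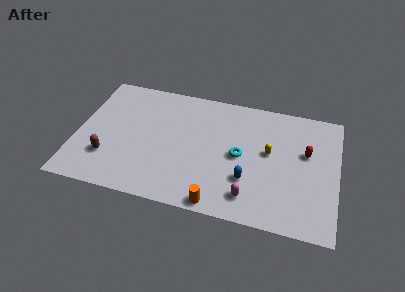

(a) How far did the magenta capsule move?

1.9

From (13.0, 1.4) to (11.1, 1.8), the magenta capsule covered √(1.9² + 0.4²) ≈ 1.9 units.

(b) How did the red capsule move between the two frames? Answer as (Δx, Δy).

(-1.1, 1.4)

From the two frames, the red capsule sits at roughly (15.5, 4.7) before and (14.4, 6.1) after.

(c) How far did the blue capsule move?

3.6

From (14.3, 4.2) to (10.9, 3.1), the blue capsule covered √(3.4² + 1.1²) ≈ 3.6 units.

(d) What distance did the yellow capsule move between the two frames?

4.3

The yellow capsule was near (14.9, 2.4) before and (12.1, 5.6) after, so it travelled √(2.8² + 3.2²) ≈ 4.3 units.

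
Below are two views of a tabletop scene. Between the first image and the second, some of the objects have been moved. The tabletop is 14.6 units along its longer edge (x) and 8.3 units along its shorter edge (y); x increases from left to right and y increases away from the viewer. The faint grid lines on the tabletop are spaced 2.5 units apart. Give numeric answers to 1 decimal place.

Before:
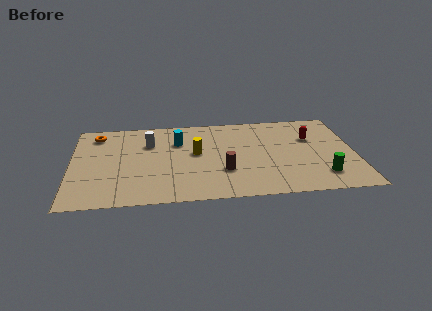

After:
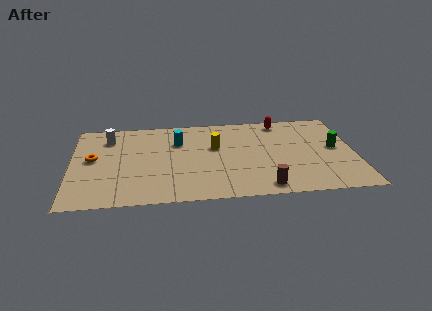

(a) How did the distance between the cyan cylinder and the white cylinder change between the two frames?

+2.2

The distance was about 1.5 in the first image and 3.7 in the second, so they moved 2.2 units further apart.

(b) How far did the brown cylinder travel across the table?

2.6

From (7.8, 2.7) to (9.8, 1.0), the brown cylinder covered √(2.0² + 1.7²) ≈ 2.6 units.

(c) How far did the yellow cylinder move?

1.1

The yellow cylinder moved from about (6.4, 4.6) to (7.4, 5.1), a distance of √(1.0² + 0.5²) ≈ 1.1.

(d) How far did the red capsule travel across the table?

2.3

The red capsule was near (12.4, 5.5) before and (10.9, 7.3) after, so it travelled √(1.5² + 1.8²) ≈ 2.3 units.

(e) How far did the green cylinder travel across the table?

2.7

From (12.8, 1.8) to (13.6, 4.4), the green cylinder covered √(0.8² + 2.6²) ≈ 2.7 units.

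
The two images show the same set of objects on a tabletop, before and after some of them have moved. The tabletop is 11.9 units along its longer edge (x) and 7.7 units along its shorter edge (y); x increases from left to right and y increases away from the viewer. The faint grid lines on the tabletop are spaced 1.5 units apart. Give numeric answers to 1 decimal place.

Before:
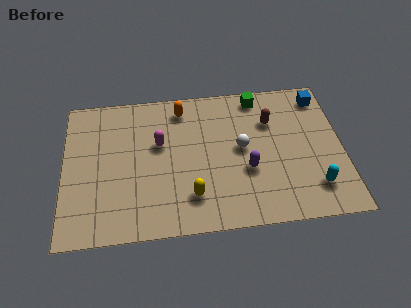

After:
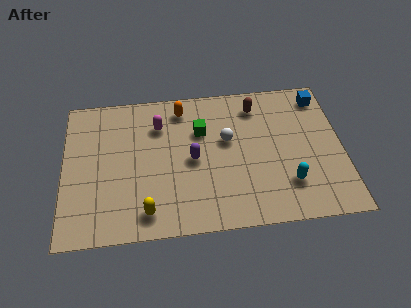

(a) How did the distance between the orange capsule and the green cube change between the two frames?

-1.8

Before: roughly 3.3 units apart; after: 1.5. That's 1.8 units closer together.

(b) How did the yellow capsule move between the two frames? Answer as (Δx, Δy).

(-1.9, -0.6)

The yellow capsule started near (5.4, 1.8) and ended near (3.5, 1.2).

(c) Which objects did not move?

the blue cube and the orange capsule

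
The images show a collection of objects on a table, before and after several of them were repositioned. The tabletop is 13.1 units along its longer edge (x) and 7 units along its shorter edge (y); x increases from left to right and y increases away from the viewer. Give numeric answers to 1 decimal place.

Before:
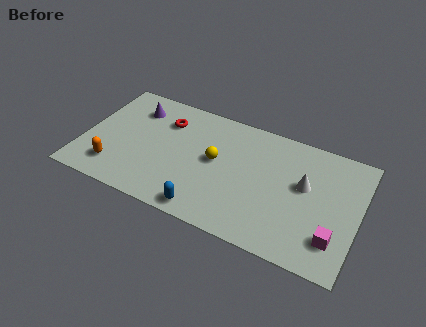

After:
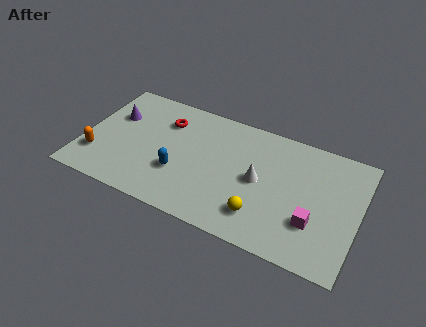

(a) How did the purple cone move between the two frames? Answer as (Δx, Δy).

(-0.9, -0.8)

The purple cone was at about (2.2, 5.4) and moved to about (1.3, 4.6).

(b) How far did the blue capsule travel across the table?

2.2

The blue capsule was near (6.2, 0.8) before and (4.7, 2.4) after, so it travelled √(1.5² + 1.6²) ≈ 2.2 units.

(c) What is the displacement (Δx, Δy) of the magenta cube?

(-1.0, 0.5)

From the two frames, the magenta cube sits at roughly (12.1, 1.7) before and (11.1, 2.2) after.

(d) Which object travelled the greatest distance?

the yellow sphere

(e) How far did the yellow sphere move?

3.3

From (6.3, 3.8) to (8.7, 1.6), the yellow sphere covered √(2.4² + 2.2²) ≈ 3.3 units.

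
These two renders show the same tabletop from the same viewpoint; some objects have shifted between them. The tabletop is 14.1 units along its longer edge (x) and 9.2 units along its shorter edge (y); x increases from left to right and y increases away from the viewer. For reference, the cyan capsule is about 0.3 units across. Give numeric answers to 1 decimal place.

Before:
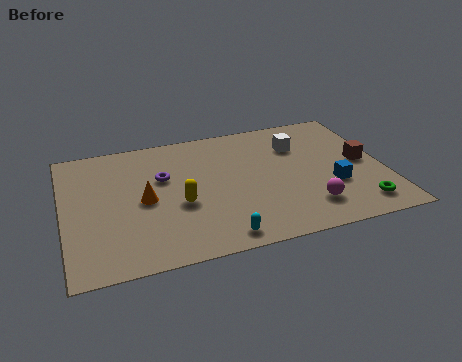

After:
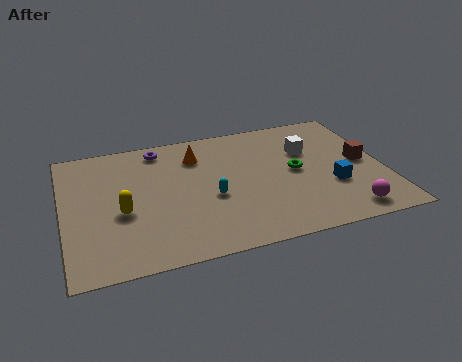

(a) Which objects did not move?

the blue cube and the brown cube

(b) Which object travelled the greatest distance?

the green torus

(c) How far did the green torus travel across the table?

4.1

The green torus moved from about (12.7, 1.5) to (10.2, 4.7), a distance of √(2.5² + 3.2²) ≈ 4.1.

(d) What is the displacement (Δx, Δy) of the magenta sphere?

(1.6, -0.8)

From the two frames, the magenta sphere sits at roughly (10.5, 2.0) before and (12.1, 1.2) after.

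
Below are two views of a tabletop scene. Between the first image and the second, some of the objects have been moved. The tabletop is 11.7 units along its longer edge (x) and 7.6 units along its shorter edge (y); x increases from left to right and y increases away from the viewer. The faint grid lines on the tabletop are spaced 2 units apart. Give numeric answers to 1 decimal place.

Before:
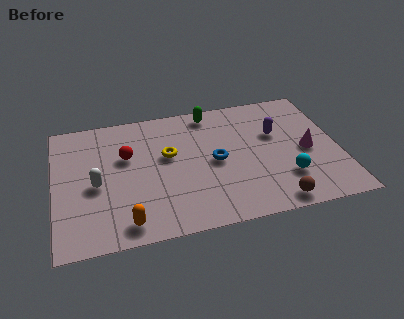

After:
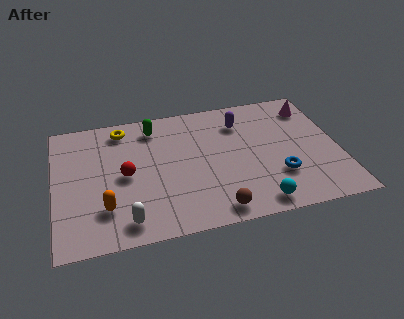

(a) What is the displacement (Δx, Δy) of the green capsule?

(-2.4, -0.4)

The green capsule started near (6.6, 6.7) and ended near (4.2, 6.3).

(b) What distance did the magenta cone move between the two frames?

2.6

From (10.4, 3.5) to (10.8, 6.1), the magenta cone covered √(0.4² + 2.6²) ≈ 2.6 units.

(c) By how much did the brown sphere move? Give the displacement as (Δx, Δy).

(-2.4, 0.1)

The brown sphere was at about (8.8, 0.8) and moved to about (6.4, 0.9).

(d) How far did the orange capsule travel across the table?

1.3

The orange capsule moved from about (2.8, 1.0) to (2.0, 2.0), a distance of √(0.8² + 1.0²) ≈ 1.3.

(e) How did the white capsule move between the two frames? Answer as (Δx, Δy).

(1.1, -2.3)

The white capsule was at about (1.7, 3.4) and moved to about (2.8, 1.1).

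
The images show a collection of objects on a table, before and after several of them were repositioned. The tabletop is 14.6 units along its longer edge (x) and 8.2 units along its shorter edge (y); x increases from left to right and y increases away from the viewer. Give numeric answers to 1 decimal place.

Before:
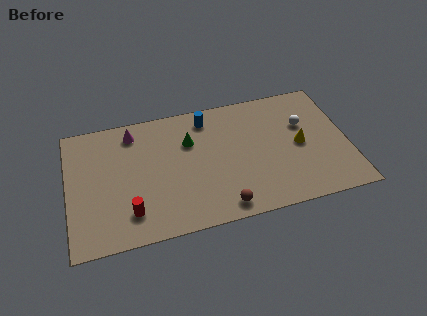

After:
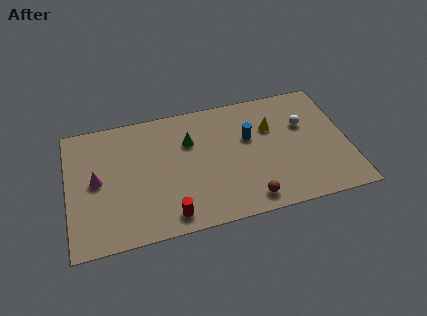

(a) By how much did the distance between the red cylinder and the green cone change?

-0.3

They were about 5.0 units apart before and 4.7 after — 0.3 units closer together.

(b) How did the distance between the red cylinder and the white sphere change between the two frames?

-1.5

The distance was about 9.9 in the first image and 8.4 in the second, so they moved 1.5 units closer together.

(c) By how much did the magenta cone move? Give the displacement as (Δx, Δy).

(-2.0, -2.7)

The magenta cone was at about (3.5, 6.9) and moved to about (1.5, 4.2).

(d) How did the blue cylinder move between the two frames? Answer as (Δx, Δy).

(2.1, -1.8)

From the two frames, the blue cylinder sits at roughly (7.4, 6.9) before and (9.5, 5.1) after.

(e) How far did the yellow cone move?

2.1

The yellow cone moved from about (12.1, 4.0) to (10.7, 5.5), a distance of √(1.4² + 1.5²) ≈ 2.1.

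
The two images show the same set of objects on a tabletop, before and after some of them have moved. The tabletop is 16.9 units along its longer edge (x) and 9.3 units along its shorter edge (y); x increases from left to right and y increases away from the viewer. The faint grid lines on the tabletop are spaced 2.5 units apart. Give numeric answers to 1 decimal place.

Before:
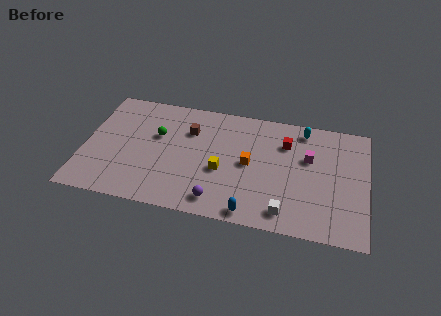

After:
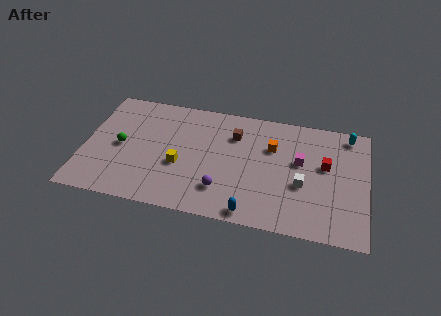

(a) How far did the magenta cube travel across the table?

0.6

From (13.4, 5.9) to (12.9, 5.5), the magenta cube covered √(0.5² + 0.4²) ≈ 0.6 units.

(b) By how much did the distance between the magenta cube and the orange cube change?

-1.8

Before: roughly 3.7 units apart; after: 1.9. That's 1.8 units closer together.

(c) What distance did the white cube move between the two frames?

2.5

The white cube was near (12.2, 1.4) before and (13.1, 3.7) after, so it travelled √(0.9² + 2.3²) ≈ 2.5 units.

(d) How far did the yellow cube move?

2.5

The yellow cube was near (8.3, 3.8) before and (5.8, 3.7) after, so it travelled √(2.5² + 0.1²) ≈ 2.5 units.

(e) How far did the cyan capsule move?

2.7

From (13.0, 8.1) to (15.7, 8.2), the cyan capsule covered √(2.7² + 0.1²) ≈ 2.7 units.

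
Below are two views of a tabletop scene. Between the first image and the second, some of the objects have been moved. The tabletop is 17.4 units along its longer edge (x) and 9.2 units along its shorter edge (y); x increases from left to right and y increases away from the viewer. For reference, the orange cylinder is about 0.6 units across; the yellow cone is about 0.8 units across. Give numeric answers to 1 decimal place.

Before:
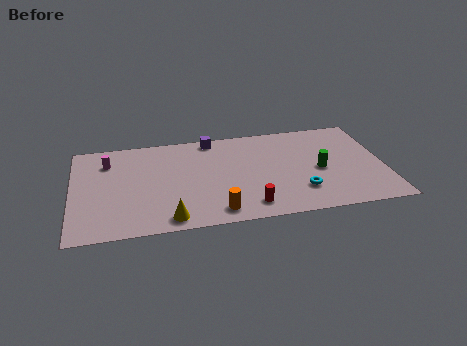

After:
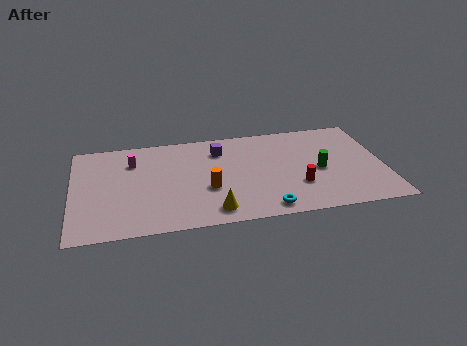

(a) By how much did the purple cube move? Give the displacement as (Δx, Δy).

(0.4, -1.2)

The purple cube started near (7.9, 8.3) and ended near (8.3, 7.1).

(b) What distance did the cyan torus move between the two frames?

2.4

From (12.6, 2.4) to (10.6, 1.1), the cyan torus covered √(2.0² + 1.3²) ≈ 2.4 units.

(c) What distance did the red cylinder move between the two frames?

3.1

From (9.7, 1.5) to (12.5, 2.9), the red cylinder covered √(2.8² + 1.4²) ≈ 3.1 units.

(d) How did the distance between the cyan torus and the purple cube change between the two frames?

-1.1

The distance was about 7.5 in the first image and 6.4 in the second, so they moved 1.1 units closer together.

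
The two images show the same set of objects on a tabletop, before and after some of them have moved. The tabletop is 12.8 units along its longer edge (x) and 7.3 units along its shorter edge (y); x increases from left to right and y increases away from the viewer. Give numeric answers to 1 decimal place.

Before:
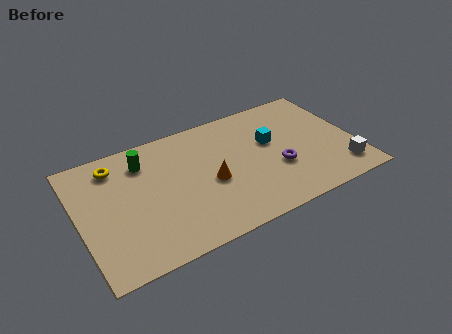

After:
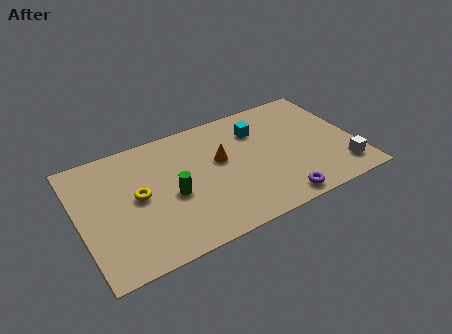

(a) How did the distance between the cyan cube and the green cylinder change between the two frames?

-1.1

The distance was about 5.9 in the first image and 4.8 in the second, so they moved 1.1 units closer together.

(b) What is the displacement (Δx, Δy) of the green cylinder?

(1.0, -2.5)

From the two frames, the green cylinder sits at roughly (3.2, 5.7) before and (4.2, 3.2) after.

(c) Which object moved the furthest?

the green cylinder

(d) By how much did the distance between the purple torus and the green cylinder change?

-1.4

They were about 6.6 units apart before and 5.2 after — 1.4 units closer together.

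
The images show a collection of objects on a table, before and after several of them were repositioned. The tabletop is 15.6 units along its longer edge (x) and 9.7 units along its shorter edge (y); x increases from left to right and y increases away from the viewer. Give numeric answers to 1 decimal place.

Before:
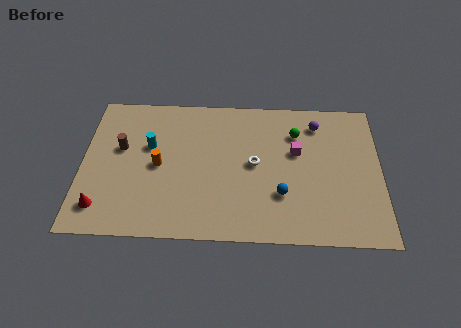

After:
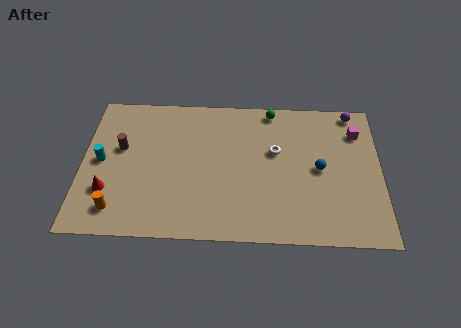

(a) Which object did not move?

the brown cylinder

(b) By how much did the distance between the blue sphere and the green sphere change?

+0.4

They were about 4.3 units apart before and 4.7 after — 0.4 units further apart.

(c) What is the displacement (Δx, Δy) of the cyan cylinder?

(-2.5, -1.1)

The cyan cylinder was at about (3.5, 6.0) and moved to about (1.0, 4.9).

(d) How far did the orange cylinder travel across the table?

3.7

The orange cylinder was near (4.0, 4.7) before and (1.9, 1.7) after, so it travelled √(2.1² + 3.0²) ≈ 3.7 units.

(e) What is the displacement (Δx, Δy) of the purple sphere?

(1.9, 0.9)

From the two frames, the purple sphere sits at roughly (12.3, 7.9) before and (14.2, 8.8) after.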